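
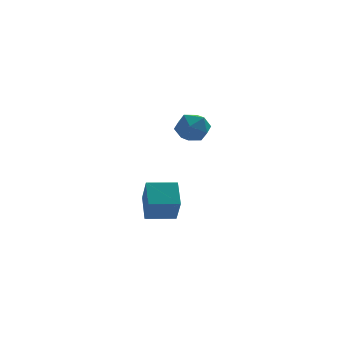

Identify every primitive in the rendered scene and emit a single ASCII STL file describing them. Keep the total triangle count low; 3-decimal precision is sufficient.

solid 
facet normal -0.995 -0.090 0.048
outer loop
vertex -1.17 2.79 -2.671
vertex -1.322 3.759 -4.01
vertex -1.1 1.523 -3.596
endloop
endfacet
facet normal 0.092 -0.584 0.807
outer loop
vertex 0.422 1.661 -3.67
vertex -1.17 2.79 -2.671
vertex -1.1 1.523 -3.596
endloop
endfacet
facet normal -0.995 -0.090 0.048
outer loop
vertex -1.1 1.523 -3.596
vertex -1.322 3.759 -4.01
vertex -1.252 2.493 -4.935
endloop
endfacet
facet normal 0.044 -0.807 -0.589
outer loop
vertex -1.252 2.493 -4.935
vertex 0.422 1.661 -3.67
vertex -1.1 1.523 -3.596
endloop
endfacet
facet normal -0.045 0.807 0.589
outer loop
vertex -1.17 2.79 -2.671
vertex 0.2 3.897 -4.084
vertex -1.322 3.759 -4.01
endloop
endfacet
facet normal 0.092 -0.584 0.806
outer loop
vertex 0.352 2.927 -2.745
vertex -1.17 2.79 -2.671
vertex 0.422 1.661 -3.67
endloop
endfacet
facet normal -0.044 0.807 0.589
outer loop
vertex 0.352 2.927 -2.745
vertex 0.2 3.897 -4.084
vertex -1.17 2.79 -2.671
endloop
endfacet
facet normal -0.092 0.584 -0.806
outer loop
vertex -1.322 3.759 -4.01
vertex 0.2 3.897 -4.084
vertex -1.252 2.493 -4.935
endloop
endfacet
facet normal 0.044 -0.807 -0.589
outer loop
vertex 0.27 2.63 -5.009
vertex 0.422 1.661 -3.67
vertex -1.252 2.493 -4.935
endloop
endfacet
facet normal -0.092 0.584 -0.807
outer loop
vertex -1.252 2.493 -4.935
vertex 0.2 3.897 -4.084
vertex 0.27 2.63 -5.009
endloop
endfacet
facet normal 0.995 0.090 -0.048
outer loop
vertex 0.27 2.63 -5.009
vertex 0.352 2.927 -2.745
vertex 0.422 1.661 -3.67
endloop
endfacet
facet normal 0.995 0.090 -0.048
outer loop
vertex 0.2 3.897 -4.084
vertex 0.352 2.927 -2.745
vertex 0.27 2.63 -5.009
endloop
endfacet
facet normal -0.925 0.293 -0.243
outer loop
vertex 0.324 -0.384 1.31
vertex -0.022 -0.888 2.019
vertex 0.225 0.004 2.156
endloop
endfacet
facet normal -0.446 0.793 -0.416
outer loop
vertex 0.324 -0.384 1.31
vertex 0.225 0.004 2.156
vertex 0.995 0.172 1.651
endloop
endfacet
facet normal 0.026 0.500 -0.866
outer loop
vertex 0.324 -0.384 1.31
vertex 0.995 0.172 1.651
vertex 1.224 -0.617 1.202
endloop
endfacet
facet normal -0.163 -0.180 -0.970
outer loop
vertex 0.324 -0.384 1.31
vertex 1.224 -0.617 1.202
vertex 0.596 -1.272 1.429
endloop
endfacet
facet normal -0.750 -0.308 -0.585
outer loop
vertex 0.324 -0.384 1.31
vertex 0.596 -1.272 1.429
vertex -0.022 -0.888 2.019
endloop
endfacet
facet normal -0.097 0.979 0.178
outer loop
vertex 0.995 0.172 1.651
vertex 0.225 0.004 2.156
vertex 1.064 0.012 2.571
endloop
endfacet
facet normal -0.872 0.171 0.459
outer loop
vertex 0.225 0.004 2.156
vertex -0.022 -0.888 2.019
vertex 0.436 -0.643 2.798
endloop
endfacet
facet normal -0.589 -0.802 -0.095
outer loop
vertex -0.022 -0.888 2.019
vertex 0.596 -1.272 1.429
vertex 0.665 -1.432 2.349
endloop
endfacet
facet normal 0.361 -0.595 -0.718
outer loop
vertex 0.596 -1.272 1.429
vertex 1.224 -0.617 1.202
vertex 1.435 -1.264 1.844
endloop
endfacet
facet normal 0.665 0.506 -0.550
outer loop
vertex 1.224 -0.617 1.202
vertex 0.995 0.172 1.651
vertex 1.682 -0.372 1.981
endloop
endfacet
facet normal 0.163 0.180 0.970
outer loop
vertex 1.336 -0.876 2.69
vertex 1.064 0.012 2.571
vertex 0.436 -0.643 2.798
endloop
endfacet
facet normal -0.026 -0.500 0.866
outer loop
vertex 1.336 -0.876 2.69
vertex 0.436 -0.643 2.798
vertex 0.665 -1.432 2.349
endloop
endfacet
facet normal 0.446 -0.793 0.416
outer loop
vertex 1.336 -0.876 2.69
vertex 0.665 -1.432 2.349
vertex 1.435 -1.264 1.844
endloop
endfacet
facet normal 0.925 -0.293 0.243
outer loop
vertex 1.336 -0.876 2.69
vertex 1.435 -1.264 1.844
vertex 1.682 -0.372 1.981
endloop
endfacet
facet normal 0.750 0.308 0.585
outer loop
vertex 1.336 -0.876 2.69
vertex 1.682 -0.372 1.981
vertex 1.064 0.012 2.571
endloop
endfacet
facet normal -0.361 0.595 0.718
outer loop
vertex 0.436 -0.643 2.798
vertex 1.064 0.012 2.571
vertex 0.225 0.004 2.156
endloop
endfacet
facet normal -0.665 -0.506 0.550
outer loop
vertex 0.665 -1.432 2.349
vertex 0.436 -0.643 2.798
vertex -0.022 -0.888 2.019
endloop
endfacet
facet normal 0.097 -0.979 -0.178
outer loop
vertex 1.435 -1.264 1.844
vertex 0.665 -1.432 2.349
vertex 0.596 -1.272 1.429
endloop
endfacet
facet normal 0.872 -0.171 -0.459
outer loop
vertex 1.682 -0.372 1.981
vertex 1.435 -1.264 1.844
vertex 1.224 -0.617 1.202
endloop
endfacet
facet normal 0.589 0.802 0.095
outer loop
vertex 1.064 0.012 2.571
vertex 1.682 -0.372 1.981
vertex 0.995 0.172 1.651
endloop
endfacet

endsolid


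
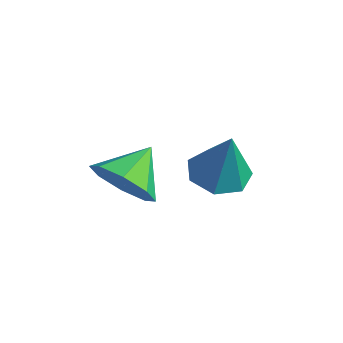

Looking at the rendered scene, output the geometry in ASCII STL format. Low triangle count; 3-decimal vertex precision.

solid 
facet normal 0.118 -0.870 -0.479
outer loop
vertex -2.434 -0.319 -0.477
vertex -2.708 -0.761 0.258
vertex -3.115 -0.417 -0.467
endloop
endfacet
facet normal -0.133 0.880 -0.456
outer loop
vertex -2.434 -0.319 -0.477
vertex -3.115 -0.417 -0.467
vertex -2.852 0.301 0.842
endloop
endfacet
facet normal 0.118 -0.870 -0.479
outer loop
vertex -3.115 -0.417 -0.467
vertex -2.708 -0.761 0.258
vertex -3.559 -0.716 -0.033
endloop
endfacet
facet normal -0.691 0.683 -0.236
outer loop
vertex -3.115 -0.417 -0.467
vertex -3.559 -0.716 -0.033
vertex -2.852 0.301 0.842
endloop
endfacet
facet normal 0.118 -0.870 -0.478
outer loop
vertex -3.559 -0.716 -0.033
vertex -2.708 -0.761 0.258
vertex -3.504 -1.041 0.572
endloop
endfacet
facet normal -0.884 0.373 0.281
outer loop
vertex -3.559 -0.716 -0.033
vertex -3.504 -1.041 0.572
vertex -2.852 0.301 0.842
endloop
endfacet
facet normal 0.117 -0.870 -0.478
outer loop
vertex -3.504 -1.041 0.572
vertex -2.708 -0.761 0.258
vertex -2.983 -1.202 0.993
endloop
endfacet
facet normal -0.598 0.132 0.791
outer loop
vertex -3.504 -1.041 0.572
vertex -2.983 -1.202 0.993
vertex -2.852 0.301 0.842
endloop
endfacet
facet normal 0.117 -0.870 -0.478
outer loop
vertex -2.983 -1.202 0.993
vertex -2.708 -0.761 0.258
vertex -2.301 -1.105 0.983
endloop
endfacet
facet normal 0.000 0.100 0.995
outer loop
vertex -2.983 -1.202 0.993
vertex -2.301 -1.105 0.983
vertex -2.852 0.301 0.842
endloop
endfacet
facet normal 0.118 -0.870 -0.479
outer loop
vertex -2.301 -1.105 0.983
vertex -2.708 -0.761 0.258
vertex -1.858 -0.806 0.549
endloop
endfacet
facet normal 0.559 0.297 0.775
outer loop
vertex -2.301 -1.105 0.983
vertex -1.858 -0.806 0.549
vertex -2.852 0.301 0.842
endloop
endfacet
facet normal 0.118 -0.870 -0.478
outer loop
vertex -1.858 -0.806 0.549
vertex -2.708 -0.761 0.258
vertex -1.913 -0.481 -0.056
endloop
endfacet
facet normal 0.752 0.607 0.258
outer loop
vertex -1.858 -0.806 0.549
vertex -1.913 -0.481 -0.056
vertex -2.852 0.301 0.842
endloop
endfacet
facet normal 0.117 -0.870 -0.479
outer loop
vertex -1.913 -0.481 -0.056
vertex -2.708 -0.761 0.258
vertex -2.434 -0.319 -0.477
endloop
endfacet
facet normal 0.466 0.848 -0.251
outer loop
vertex -1.913 -0.481 -0.056
vertex -2.434 -0.319 -0.477
vertex -2.852 0.301 0.842
endloop
endfacet
facet normal -0.259 0.010 -0.966
outer loop
vertex -1.41 1.848 -0.873
vertex -2.192 1.879 -0.663
vertex -1.68 2.492 -0.794
endloop
endfacet
facet normal 0.912 0.358 0.198
outer loop
vertex -1.41 1.848 -0.873
vertex -1.68 2.492 -0.794
vertex -1.788 1.861 0.843
endloop
endfacet
facet normal -0.260 0.010 -0.966
outer loop
vertex -1.68 2.492 -0.794
vertex -2.192 1.879 -0.663
vertex -2.335 2.675 -0.616
endloop
endfacet
facet normal 0.340 0.870 0.358
outer loop
vertex -1.68 2.492 -0.794
vertex -2.335 2.675 -0.616
vertex -1.788 1.861 0.843
endloop
endfacet
facet normal -0.259 0.011 -0.966
outer loop
vertex -2.335 2.675 -0.616
vertex -2.192 1.879 -0.663
vertex -2.882 2.257 -0.474
endloop
endfacet
facet normal -0.408 0.723 0.557
outer loop
vertex -2.335 2.675 -0.616
vertex -2.882 2.257 -0.474
vertex -1.788 1.861 0.843
endloop
endfacet
facet normal -0.258 0.012 -0.966
outer loop
vertex -2.882 2.257 -0.474
vertex -2.192 1.879 -0.663
vertex -2.91 1.555 -0.475
endloop
endfacet
facet normal -0.765 0.030 0.644
outer loop
vertex -2.882 2.257 -0.474
vertex -2.91 1.555 -0.475
vertex -1.788 1.861 0.843
endloop
endfacet
facet normal -0.258 0.011 -0.966
outer loop
vertex -2.91 1.555 -0.475
vertex -2.192 1.879 -0.663
vertex -2.397 1.096 -0.617
endloop
endfacet
facet normal -0.464 -0.690 0.555
outer loop
vertex -2.91 1.555 -0.475
vertex -2.397 1.096 -0.617
vertex -1.788 1.861 0.843
endloop
endfacet
facet normal -0.260 0.011 -0.966
outer loop
vertex -2.397 1.096 -0.617
vertex -2.192 1.879 -0.663
vertex -1.729 1.227 -0.795
endloop
endfacet
facet normal 0.270 -0.895 0.356
outer loop
vertex -2.397 1.096 -0.617
vertex -1.729 1.227 -0.795
vertex -1.788 1.861 0.843
endloop
endfacet
facet normal -0.259 0.012 -0.966
outer loop
vertex -1.729 1.227 -0.795
vertex -2.192 1.879 -0.663
vertex -1.41 1.848 -0.873
endloop
endfacet
facet normal 0.882 -0.428 0.197
outer loop
vertex -1.729 1.227 -0.795
vertex -1.41 1.848 -0.873
vertex -1.788 1.861 0.843
endloop
endfacet

endsolid


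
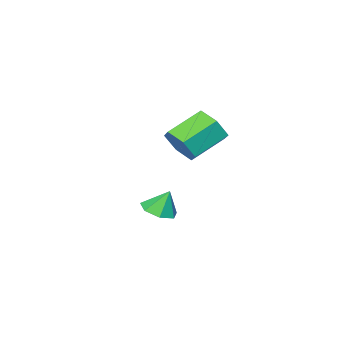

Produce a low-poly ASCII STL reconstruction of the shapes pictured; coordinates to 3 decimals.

solid 
facet normal 0.218 -0.327 -0.919
outer loop
vertex 1.741 -1.112 -2.45
vertex 1.107 -1.799 -2.356
vertex 0.985 -0.931 -2.694
endloop
endfacet
facet normal 0.139 0.951 0.276
outer loop
vertex 1.741 -1.112 -2.45
vertex 0.985 -0.931 -2.694
vertex 0.813 -1.361 -1.124
endloop
endfacet
facet normal 0.219 -0.327 -0.919
outer loop
vertex 0.985 -0.931 -2.694
vertex 1.107 -1.799 -2.356
vertex 0.32 -1.404 -2.684
endloop
endfacet
facet normal -0.571 0.806 0.158
outer loop
vertex 0.985 -0.931 -2.694
vertex 0.32 -1.404 -2.684
vertex 0.813 -1.361 -1.124
endloop
endfacet
facet normal 0.219 -0.328 -0.919
outer loop
vertex 0.32 -1.404 -2.684
vertex 1.107 -1.799 -2.356
vertex 0.247 -2.174 -2.427
endloop
endfacet
facet normal -0.938 0.186 0.291
outer loop
vertex 0.32 -1.404 -2.684
vertex 0.247 -2.174 -2.427
vertex 0.813 -1.361 -1.124
endloop
endfacet
facet normal 0.219 -0.327 -0.919
outer loop
vertex 0.247 -2.174 -2.427
vertex 1.107 -1.799 -2.356
vertex 0.822 -2.663 -2.116
endloop
endfacet
facet normal -0.688 -0.443 0.575
outer loop
vertex 0.247 -2.174 -2.427
vertex 0.822 -2.663 -2.116
vertex 0.813 -1.361 -1.124
endloop
endfacet
facet normal 0.219 -0.327 -0.919
outer loop
vertex 0.822 -2.663 -2.116
vertex 1.107 -1.799 -2.356
vertex 1.611 -2.501 -1.986
endloop
endfacet
facet normal -0.007 -0.606 0.795
outer loop
vertex 0.822 -2.663 -2.116
vertex 1.611 -2.501 -1.986
vertex 0.813 -1.361 -1.124
endloop
endfacet
facet normal 0.219 -0.327 -0.919
outer loop
vertex 1.611 -2.501 -1.986
vertex 1.107 -1.799 -2.356
vertex 2.02 -1.811 -2.134
endloop
endfacet
facet normal 0.590 -0.181 0.786
outer loop
vertex 1.611 -2.501 -1.986
vertex 2.02 -1.811 -2.134
vertex 0.813 -1.361 -1.124
endloop
endfacet
facet normal 0.219 -0.328 -0.919
outer loop
vertex 2.02 -1.811 -2.134
vertex 1.107 -1.799 -2.356
vertex 1.741 -1.112 -2.45
endloop
endfacet
facet normal 0.655 0.512 0.555
outer loop
vertex 2.02 -1.811 -2.134
vertex 1.741 -1.112 -2.45
vertex 0.813 -1.361 -1.124
endloop
endfacet
facet normal 0.838 -0.227 -0.496
outer loop
vertex 3.234 1.815 3.516
vertex 2.701 1.077 2.954
vertex 2.761 2.083 2.594
endloop
endfacet
facet normal 0.320 0.941 0.109
outer loop
vertex 3.234 1.815 3.516
vertex 2.761 2.083 2.594
vertex 1.592 2.261 4.488
endloop
endfacet
facet normal 0.320 0.941 0.109
outer loop
vertex 1.592 2.261 4.488
vertex 2.761 2.083 2.594
vertex 1.119 2.529 3.567
endloop
endfacet
facet normal -0.838 0.227 0.496
outer loop
vertex 1.592 2.261 4.488
vertex 1.119 2.529 3.567
vertex 1.059 1.523 3.926
endloop
endfacet
facet normal 0.838 -0.227 -0.496
outer loop
vertex 2.761 2.083 2.594
vertex 2.701 1.077 2.954
vertex 2.228 1.345 2.032
endloop
endfacet
facet normal -0.223 0.687 -0.691
outer loop
vertex 2.761 2.083 2.594
vertex 2.228 1.345 2.032
vertex 1.119 2.529 3.567
endloop
endfacet
facet normal -0.223 0.687 -0.691
outer loop
vertex 1.119 2.529 3.567
vertex 2.228 1.345 2.032
vertex 0.586 1.791 3.005
endloop
endfacet
facet normal -0.838 0.227 0.496
outer loop
vertex 1.119 2.529 3.567
vertex 0.586 1.791 3.005
vertex 1.059 1.523 3.926
endloop
endfacet
facet normal 0.838 -0.227 -0.496
outer loop
vertex 2.228 1.345 2.032
vertex 2.701 1.077 2.954
vertex 2.168 0.339 2.392
endloop
endfacet
facet normal -0.543 -0.254 -0.800
outer loop
vertex 2.228 1.345 2.032
vertex 2.168 0.339 2.392
vertex 0.586 1.791 3.005
endloop
endfacet
facet normal -0.543 -0.253 -0.801
outer loop
vertex 0.586 1.791 3.005
vertex 2.168 0.339 2.392
vertex 0.526 0.785 3.364
endloop
endfacet
facet normal -0.838 0.227 0.496
outer loop
vertex 0.586 1.791 3.005
vertex 0.526 0.785 3.364
vertex 1.059 1.523 3.926
endloop
endfacet
facet normal 0.838 -0.227 -0.496
outer loop
vertex 2.168 0.339 2.392
vertex 2.701 1.077 2.954
vertex 2.641 0.071 3.313
endloop
endfacet
facet normal -0.320 -0.941 -0.109
outer loop
vertex 2.168 0.339 2.392
vertex 2.641 0.071 3.313
vertex 0.526 0.785 3.364
endloop
endfacet
facet normal -0.320 -0.941 -0.109
outer loop
vertex 0.526 0.785 3.364
vertex 2.641 0.071 3.313
vertex 0.999 0.517 4.286
endloop
endfacet
facet normal -0.838 0.227 0.496
outer loop
vertex 0.526 0.785 3.364
vertex 0.999 0.517 4.286
vertex 1.059 1.523 3.926
endloop
endfacet
facet normal 0.838 -0.227 -0.496
outer loop
vertex 2.641 0.071 3.313
vertex 2.701 1.077 2.954
vertex 3.174 0.809 3.875
endloop
endfacet
facet normal 0.223 -0.687 0.691
outer loop
vertex 2.641 0.071 3.313
vertex 3.174 0.809 3.875
vertex 0.999 0.517 4.286
endloop
endfacet
facet normal 0.223 -0.687 0.691
outer loop
vertex 0.999 0.517 4.286
vertex 3.174 0.809 3.875
vertex 1.532 1.255 4.848
endloop
endfacet
facet normal -0.838 0.227 0.496
outer loop
vertex 0.999 0.517 4.286
vertex 1.532 1.255 4.848
vertex 1.059 1.523 3.926
endloop
endfacet
facet normal 0.838 -0.227 -0.496
outer loop
vertex 3.174 0.809 3.875
vertex 2.701 1.077 2.954
vertex 3.234 1.815 3.516
endloop
endfacet
facet normal 0.543 0.253 0.801
outer loop
vertex 3.174 0.809 3.875
vertex 3.234 1.815 3.516
vertex 1.532 1.255 4.848
endloop
endfacet
facet normal 0.543 0.254 0.800
outer loop
vertex 1.532 1.255 4.848
vertex 3.234 1.815 3.516
vertex 1.592 2.261 4.488
endloop
endfacet
facet normal -0.838 0.227 0.496
outer loop
vertex 1.532 1.255 4.848
vertex 1.592 2.261 4.488
vertex 1.059 1.523 3.926
endloop
endfacet

endsolid


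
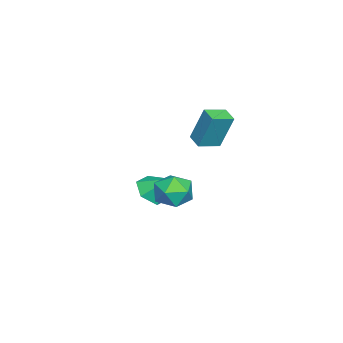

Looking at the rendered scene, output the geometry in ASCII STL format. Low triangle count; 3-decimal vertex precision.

solid 
facet normal -0.939 0.189 0.287
outer loop
vertex 1.485 2.801 0.706
vertex 1.677 2.303 1.66
vertex 1.861 3.376 1.557
endloop
endfacet
facet normal -0.702 0.694 -0.159
outer loop
vertex 1.485 2.801 0.706
vertex 1.861 3.376 1.557
vertex 2.263 3.554 0.556
endloop
endfacet
facet normal -0.515 0.378 -0.769
outer loop
vertex 1.485 2.801 0.706
vertex 2.263 3.554 0.556
vertex 2.327 2.592 0.04
endloop
endfacet
facet normal -0.635 -0.322 -0.702
outer loop
vertex 1.485 2.801 0.706
vertex 2.327 2.592 0.04
vertex 1.964 1.818 0.723
endloop
endfacet
facet normal -0.898 -0.438 -0.048
outer loop
vertex 1.485 2.801 0.706
vertex 1.964 1.818 0.723
vertex 1.677 2.303 1.66
endloop
endfacet
facet normal -0.117 0.985 0.128
outer loop
vertex 2.263 3.554 0.556
vertex 1.861 3.376 1.557
vertex 2.936 3.522 1.417
endloop
endfacet
facet normal -0.500 0.167 0.850
outer loop
vertex 1.861 3.376 1.557
vertex 1.677 2.303 1.66
vertex 2.573 2.748 2.1
endloop
endfacet
facet normal -0.432 -0.848 0.306
outer loop
vertex 1.677 2.303 1.66
vertex 1.964 1.818 0.723
vertex 2.637 1.786 1.584
endloop
endfacet
facet normal -0.008 -0.659 -0.752
outer loop
vertex 1.964 1.818 0.723
vertex 2.327 2.592 0.04
vertex 3.039 1.964 0.583
endloop
endfacet
facet normal 0.187 0.474 -0.860
outer loop
vertex 2.327 2.592 0.04
vertex 2.263 3.554 0.556
vertex 3.223 3.037 0.48
endloop
endfacet
facet normal 0.635 0.322 0.702
outer loop
vertex 3.415 2.539 1.434
vertex 2.936 3.522 1.417
vertex 2.573 2.748 2.1
endloop
endfacet
facet normal 0.515 -0.378 0.769
outer loop
vertex 3.415 2.539 1.434
vertex 2.573 2.748 2.1
vertex 2.637 1.786 1.584
endloop
endfacet
facet normal 0.702 -0.694 0.159
outer loop
vertex 3.415 2.539 1.434
vertex 2.637 1.786 1.584
vertex 3.039 1.964 0.583
endloop
endfacet
facet normal 0.939 -0.189 -0.287
outer loop
vertex 3.415 2.539 1.434
vertex 3.039 1.964 0.583
vertex 3.223 3.037 0.48
endloop
endfacet
facet normal 0.898 0.438 0.048
outer loop
vertex 3.415 2.539 1.434
vertex 3.223 3.037 0.48
vertex 2.936 3.522 1.417
endloop
endfacet
facet normal 0.008 0.659 0.752
outer loop
vertex 2.573 2.748 2.1
vertex 2.936 3.522 1.417
vertex 1.861 3.376 1.557
endloop
endfacet
facet normal -0.187 -0.474 0.860
outer loop
vertex 2.637 1.786 1.584
vertex 2.573 2.748 2.1
vertex 1.677 2.303 1.66
endloop
endfacet
facet normal 0.117 -0.985 -0.128
outer loop
vertex 3.039 1.964 0.583
vertex 2.637 1.786 1.584
vertex 1.964 1.818 0.723
endloop
endfacet
facet normal 0.500 -0.167 -0.850
outer loop
vertex 3.223 3.037 0.48
vertex 3.039 1.964 0.583
vertex 2.327 2.592 0.04
endloop
endfacet
facet normal 0.432 0.848 -0.306
outer loop
vertex 2.936 3.522 1.417
vertex 3.223 3.037 0.48
vertex 2.263 3.554 0.556
endloop
endfacet
facet normal -0.686 0.691 -0.230
outer loop
vertex -1.224 4.217 4.936
vertex -0.555 4.806 4.711
vertex -1.269 3.523 2.986
endloop
endfacet
facet normal -0.727 -0.641 0.245
outer loop
vertex -0.425 2.674 3.269
vertex -1.224 4.217 4.936
vertex -1.269 3.523 2.986
endloop
endfacet
facet normal -0.686 0.691 -0.230
outer loop
vertex -1.269 3.523 2.986
vertex -0.555 4.806 4.711
vertex -0.599 4.113 2.761
endloop
endfacet
facet normal -0.021 -0.335 -0.942
outer loop
vertex -0.599 4.113 2.761
vertex -0.425 2.674 3.269
vertex -1.269 3.523 2.986
endloop
endfacet
facet normal 0.022 0.335 0.942
outer loop
vertex -1.224 4.217 4.936
vertex 0.289 3.957 4.994
vertex -0.555 4.806 4.711
endloop
endfacet
facet normal -0.728 -0.641 0.244
outer loop
vertex -0.381 3.367 5.219
vertex -1.224 4.217 4.936
vertex -0.425 2.674 3.269
endloop
endfacet
facet normal 0.021 0.335 0.942
outer loop
vertex -0.381 3.367 5.219
vertex 0.289 3.957 4.994
vertex -1.224 4.217 4.936
endloop
endfacet
facet normal 0.727 0.641 -0.244
outer loop
vertex -0.555 4.806 4.711
vertex 0.289 3.957 4.994
vertex -0.599 4.113 2.761
endloop
endfacet
facet normal -0.022 -0.335 -0.942
outer loop
vertex 0.244 3.263 3.044
vertex -0.425 2.674 3.269
vertex -0.599 4.113 2.761
endloop
endfacet
facet normal 0.728 0.640 -0.245
outer loop
vertex -0.599 4.113 2.761
vertex 0.289 3.957 4.994
vertex 0.244 3.263 3.044
endloop
endfacet
facet normal 0.686 -0.691 0.230
outer loop
vertex 0.244 3.263 3.044
vertex -0.381 3.367 5.219
vertex -0.425 2.674 3.269
endloop
endfacet
facet normal 0.686 -0.691 0.230
outer loop
vertex 0.289 3.957 4.994
vertex -0.381 3.367 5.219
vertex 0.244 3.263 3.044
endloop
endfacet
facet normal -0.175 -0.665 -0.726
outer loop
vertex -1.997 -0.303 -2.167
vertex -2.987 0.011 -2.216
vertex -2.266 0.469 -2.81
endloop
endfacet
facet normal 0.910 0.401 0.101
outer loop
vertex -1.997 -0.303 -2.167
vertex -2.266 0.469 -2.81
vertex -2.713 1.049 -1.084
endloop
endfacet
facet normal -0.176 -0.665 -0.726
outer loop
vertex -2.266 0.469 -2.81
vertex -2.987 0.011 -2.216
vertex -3.256 0.784 -2.859
endloop
endfacet
facet normal 0.305 0.924 -0.231
outer loop
vertex -2.266 0.469 -2.81
vertex -3.256 0.784 -2.859
vertex -2.713 1.049 -1.084
endloop
endfacet
facet normal -0.176 -0.665 -0.726
outer loop
vertex -3.256 0.784 -2.859
vertex -2.987 0.011 -2.216
vertex -3.977 0.326 -2.265
endloop
endfacet
facet normal -0.518 0.855 0.031
outer loop
vertex -3.256 0.784 -2.859
vertex -3.977 0.326 -2.265
vertex -2.713 1.049 -1.084
endloop
endfacet
facet normal -0.176 -0.665 -0.726
outer loop
vertex -3.977 0.326 -2.265
vertex -2.987 0.011 -2.216
vertex -3.708 -0.446 -1.623
endloop
endfacet
facet normal -0.735 0.264 0.625
outer loop
vertex -3.977 0.326 -2.265
vertex -3.708 -0.446 -1.623
vertex -2.713 1.049 -1.084
endloop
endfacet
facet normal -0.176 -0.665 -0.726
outer loop
vertex -3.708 -0.446 -1.623
vertex -2.987 0.011 -2.216
vertex -2.718 -0.761 -1.574
endloop
endfacet
facet normal -0.130 -0.259 0.957
outer loop
vertex -3.708 -0.446 -1.623
vertex -2.718 -0.761 -1.574
vertex -2.713 1.049 -1.084
endloop
endfacet
facet normal -0.175 -0.665 -0.726
outer loop
vertex -2.718 -0.761 -1.574
vertex -2.987 0.011 -2.216
vertex -1.997 -0.303 -2.167
endloop
endfacet
facet normal 0.693 -0.190 0.696
outer loop
vertex -2.718 -0.761 -1.574
vertex -1.997 -0.303 -2.167
vertex -2.713 1.049 -1.084
endloop
endfacet

endsolid


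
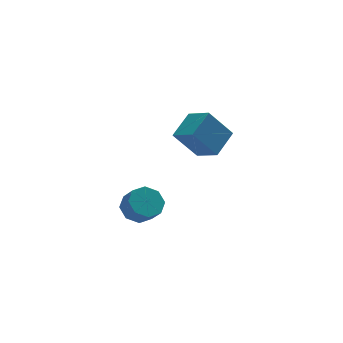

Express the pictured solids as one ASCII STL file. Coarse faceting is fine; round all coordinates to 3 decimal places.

solid 
facet normal -0.595 0.152 0.789
outer loop
vertex 0.167 -3.481 4.647
vertex 1.289 -2.64 5.331
vertex -0.325 -2.346 4.058
endloop
endfacet
facet normal -0.719 -0.539 -0.438
outer loop
vertex 0.751 -2.62 2.629
vertex 0.167 -3.481 4.647
vertex -0.325 -2.346 4.058
endloop
endfacet
facet normal -0.595 0.152 0.789
outer loop
vertex -0.325 -2.346 4.058
vertex 1.289 -2.64 5.331
vertex 0.797 -1.505 4.742
endloop
endfacet
facet normal -0.359 0.829 -0.429
outer loop
vertex 0.797 -1.505 4.742
vertex 0.751 -2.62 2.629
vertex -0.325 -2.346 4.058
endloop
endfacet
facet normal 0.359 -0.829 0.429
outer loop
vertex 0.167 -3.481 4.647
vertex 2.365 -2.914 3.902
vertex 1.289 -2.64 5.331
endloop
endfacet
facet normal -0.719 -0.539 -0.438
outer loop
vertex 1.243 -3.755 3.218
vertex 0.167 -3.481 4.647
vertex 0.751 -2.62 2.629
endloop
endfacet
facet normal 0.359 -0.829 0.429
outer loop
vertex 1.243 -3.755 3.218
vertex 2.365 -2.914 3.902
vertex 0.167 -3.481 4.647
endloop
endfacet
facet normal 0.719 0.539 0.438
outer loop
vertex 1.289 -2.64 5.331
vertex 2.365 -2.914 3.902
vertex 0.797 -1.505 4.742
endloop
endfacet
facet normal -0.359 0.829 -0.429
outer loop
vertex 1.873 -1.779 3.313
vertex 0.751 -2.62 2.629
vertex 0.797 -1.505 4.742
endloop
endfacet
facet normal 0.719 0.539 0.438
outer loop
vertex 0.797 -1.505 4.742
vertex 2.365 -2.914 3.902
vertex 1.873 -1.779 3.313
endloop
endfacet
facet normal 0.595 -0.152 -0.789
outer loop
vertex 1.873 -1.779 3.313
vertex 1.243 -3.755 3.218
vertex 0.751 -2.62 2.629
endloop
endfacet
facet normal 0.595 -0.152 -0.789
outer loop
vertex 2.365 -2.914 3.902
vertex 1.243 -3.755 3.218
vertex 1.873 -1.779 3.313
endloop
endfacet
facet normal -0.171 0.648 -0.742
outer loop
vertex -0.436 -0.508 -1.964
vertex -1.323 -0.467 -1.724
vertex -0.564 -0.001 -1.492
endloop
endfacet
facet normal 0.968 0.249 -0.005
outer loop
vertex -0.436 -0.508 -1.964
vertex -0.564 -0.001 -1.492
vertex -0.25 -1.214 -1.156
endloop
endfacet
facet normal 0.968 0.249 -0.005
outer loop
vertex -0.25 -1.214 -1.156
vertex -0.564 -0.001 -1.492
vertex -0.378 -0.708 -0.684
endloop
endfacet
facet normal 0.171 -0.649 0.742
outer loop
vertex -0.25 -1.214 -1.156
vertex -0.378 -0.708 -0.684
vertex -1.137 -1.173 -0.916
endloop
endfacet
facet normal -0.171 0.648 -0.742
outer loop
vertex -0.564 -0.001 -1.492
vertex -1.323 -0.467 -1.724
vertex -1.137 0.233 -1.156
endloop
endfacet
facet normal 0.556 0.685 0.471
outer loop
vertex -0.564 -0.001 -1.492
vertex -1.137 0.233 -1.156
vertex -0.378 -0.708 -0.684
endloop
endfacet
facet normal 0.556 0.685 0.471
outer loop
vertex -0.378 -0.708 -0.684
vertex -1.137 0.233 -1.156
vertex -0.951 -0.474 -0.348
endloop
endfacet
facet normal 0.170 -0.648 0.742
outer loop
vertex -0.378 -0.708 -0.684
vertex -0.951 -0.474 -0.348
vertex -1.137 -1.173 -0.916
endloop
endfacet
facet normal -0.170 0.648 -0.743
outer loop
vertex -1.137 0.233 -1.156
vertex -1.323 -0.467 -1.724
vertex -1.819 0.057 -1.153
endloop
endfacet
facet normal -0.183 0.719 0.671
outer loop
vertex -1.137 0.233 -1.156
vertex -1.819 0.057 -1.153
vertex -0.951 -0.474 -0.348
endloop
endfacet
facet normal -0.182 0.719 0.670
outer loop
vertex -0.951 -0.474 -0.348
vertex -1.819 0.057 -1.153
vertex -1.633 -0.65 -0.344
endloop
endfacet
facet normal 0.172 -0.648 0.742
outer loop
vertex -0.951 -0.474 -0.348
vertex -1.633 -0.65 -0.344
vertex -1.137 -1.173 -0.916
endloop
endfacet
facet normal -0.171 0.647 -0.743
outer loop
vertex -1.819 0.057 -1.153
vertex -1.323 -0.467 -1.724
vertex -2.21 -0.426 -1.484
endloop
endfacet
facet normal -0.814 0.332 0.477
outer loop
vertex -1.819 0.057 -1.153
vertex -2.21 -0.426 -1.484
vertex -1.633 -0.65 -0.344
endloop
endfacet
facet normal -0.814 0.332 0.477
outer loop
vertex -1.633 -0.65 -0.344
vertex -2.21 -0.426 -1.484
vertex -2.024 -1.132 -0.676
endloop
endfacet
facet normal 0.171 -0.649 0.741
outer loop
vertex -1.633 -0.65 -0.344
vertex -2.024 -1.132 -0.676
vertex -1.137 -1.173 -0.916
endloop
endfacet
facet normal -0.171 0.649 -0.742
outer loop
vertex -2.21 -0.426 -1.484
vertex -1.323 -0.467 -1.724
vertex -2.082 -0.932 -1.956
endloop
endfacet
facet normal -0.968 -0.250 0.005
outer loop
vertex -2.21 -0.426 -1.484
vertex -2.082 -0.932 -1.956
vertex -2.024 -1.132 -0.676
endloop
endfacet
facet normal -0.968 -0.249 0.005
outer loop
vertex -2.024 -1.132 -0.676
vertex -2.082 -0.932 -1.956
vertex -1.896 -1.639 -1.148
endloop
endfacet
facet normal 0.171 -0.648 0.742
outer loop
vertex -2.024 -1.132 -0.676
vertex -1.896 -1.639 -1.148
vertex -1.137 -1.173 -0.916
endloop
endfacet
facet normal -0.170 0.648 -0.742
outer loop
vertex -2.082 -0.932 -1.956
vertex -1.323 -0.467 -1.724
vertex -1.509 -1.166 -2.292
endloop
endfacet
facet normal -0.556 -0.685 -0.471
outer loop
vertex -2.082 -0.932 -1.956
vertex -1.509 -1.166 -2.292
vertex -1.896 -1.639 -1.148
endloop
endfacet
facet normal -0.556 -0.685 -0.471
outer loop
vertex -1.896 -1.639 -1.148
vertex -1.509 -1.166 -2.292
vertex -1.323 -1.873 -1.484
endloop
endfacet
facet normal 0.171 -0.648 0.742
outer loop
vertex -1.896 -1.639 -1.148
vertex -1.323 -1.873 -1.484
vertex -1.137 -1.173 -0.916
endloop
endfacet
facet normal -0.172 0.648 -0.742
outer loop
vertex -1.509 -1.166 -2.292
vertex -1.323 -0.467 -1.724
vertex -0.827 -0.99 -2.296
endloop
endfacet
facet normal 0.182 -0.719 -0.671
outer loop
vertex -1.509 -1.166 -2.292
vertex -0.827 -0.99 -2.296
vertex -1.323 -1.873 -1.484
endloop
endfacet
facet normal 0.183 -0.719 -0.670
outer loop
vertex -1.323 -1.873 -1.484
vertex -0.827 -0.99 -2.296
vertex -0.641 -1.697 -1.487
endloop
endfacet
facet normal 0.170 -0.648 0.743
outer loop
vertex -1.323 -1.873 -1.484
vertex -0.641 -1.697 -1.487
vertex -1.137 -1.173 -0.916
endloop
endfacet
facet normal -0.171 0.649 -0.741
outer loop
vertex -0.827 -0.99 -2.296
vertex -1.323 -0.467 -1.724
vertex -0.436 -0.508 -1.964
endloop
endfacet
facet normal 0.814 -0.332 -0.477
outer loop
vertex -0.827 -0.99 -2.296
vertex -0.436 -0.508 -1.964
vertex -0.641 -1.697 -1.487
endloop
endfacet
facet normal 0.814 -0.332 -0.477
outer loop
vertex -0.641 -1.697 -1.487
vertex -0.436 -0.508 -1.964
vertex -0.25 -1.214 -1.156
endloop
endfacet
facet normal 0.171 -0.647 0.743
outer loop
vertex -0.641 -1.697 -1.487
vertex -0.25 -1.214 -1.156
vertex -1.137 -1.173 -0.916
endloop
endfacet

endsolid


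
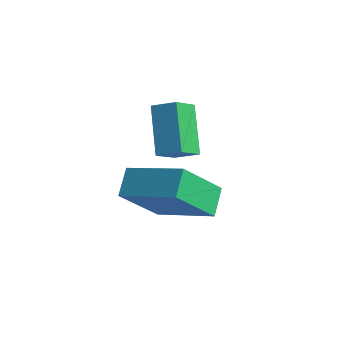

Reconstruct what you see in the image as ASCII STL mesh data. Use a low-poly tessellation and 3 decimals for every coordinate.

solid 
facet normal -0.898 -0.102 -0.429
outer loop
vertex -3.289 -3.254 0.676
vertex -3.617 -2.393 1.159
vertex -2.662 -2.127 -0.905
endloop
endfacet
facet normal 0.316 -0.827 -0.465
outer loop
vertex -0.723 -1.907 0.021
vertex -3.289 -3.254 0.676
vertex -2.662 -2.127 -0.905
endloop
endfacet
facet normal -0.898 -0.102 -0.429
outer loop
vertex -2.662 -2.127 -0.905
vertex -3.617 -2.393 1.159
vertex -2.99 -1.266 -0.422
endloop
endfacet
facet normal 0.308 0.552 -0.775
outer loop
vertex -2.99 -1.266 -0.422
vertex -0.723 -1.907 0.021
vertex -2.662 -2.127 -0.905
endloop
endfacet
facet normal -0.308 -0.552 0.775
outer loop
vertex -3.289 -3.254 0.676
vertex -1.678 -2.173 2.085
vertex -3.617 -2.393 1.159
endloop
endfacet
facet normal 0.316 -0.827 -0.465
outer loop
vertex -1.35 -3.034 1.602
vertex -3.289 -3.254 0.676
vertex -0.723 -1.907 0.021
endloop
endfacet
facet normal -0.308 -0.552 0.775
outer loop
vertex -1.35 -3.034 1.602
vertex -1.678 -2.173 2.085
vertex -3.289 -3.254 0.676
endloop
endfacet
facet normal -0.316 0.827 0.465
outer loop
vertex -3.617 -2.393 1.159
vertex -1.678 -2.173 2.085
vertex -2.99 -1.266 -0.422
endloop
endfacet
facet normal 0.308 0.552 -0.775
outer loop
vertex -1.051 -1.046 0.504
vertex -0.723 -1.907 0.021
vertex -2.99 -1.266 -0.422
endloop
endfacet
facet normal -0.316 0.827 0.465
outer loop
vertex -2.99 -1.266 -0.422
vertex -1.678 -2.173 2.085
vertex -1.051 -1.046 0.504
endloop
endfacet
facet normal 0.898 0.102 0.429
outer loop
vertex -1.051 -1.046 0.504
vertex -1.35 -3.034 1.602
vertex -0.723 -1.907 0.021
endloop
endfacet
facet normal 0.898 0.102 0.429
outer loop
vertex -1.678 -2.173 2.085
vertex -1.35 -3.034 1.602
vertex -1.051 -1.046 0.504
endloop
endfacet
facet normal -0.847 -0.300 -0.439
outer loop
vertex -2.382 -2.584 2.67
vertex -3.307 -1.528 3.733
vertex -2.29 -1.752 1.925
endloop
endfacet
facet normal 0.525 -0.599 -0.605
outer loop
vertex -1.553 -1.492 2.307
vertex -2.382 -2.584 2.67
vertex -2.29 -1.752 1.925
endloop
endfacet
facet normal -0.847 -0.299 -0.439
outer loop
vertex -2.29 -1.752 1.925
vertex -3.307 -1.528 3.733
vertex -3.214 -0.697 2.988
endloop
endfacet
facet normal 0.083 0.742 -0.665
outer loop
vertex -3.214 -0.697 2.988
vertex -1.553 -1.492 2.307
vertex -2.29 -1.752 1.925
endloop
endfacet
facet normal -0.083 -0.742 0.665
outer loop
vertex -2.382 -2.584 2.67
vertex -2.57 -1.268 4.115
vertex -3.307 -1.528 3.733
endloop
endfacet
facet normal 0.526 -0.600 -0.603
outer loop
vertex -1.646 -2.323 3.052
vertex -2.382 -2.584 2.67
vertex -1.553 -1.492 2.307
endloop
endfacet
facet normal -0.082 -0.742 0.665
outer loop
vertex -1.646 -2.323 3.052
vertex -2.57 -1.268 4.115
vertex -2.382 -2.584 2.67
endloop
endfacet
facet normal -0.525 0.600 0.604
outer loop
vertex -3.307 -1.528 3.733
vertex -2.57 -1.268 4.115
vertex -3.214 -0.697 2.988
endloop
endfacet
facet normal 0.082 0.742 -0.665
outer loop
vertex -2.478 -0.436 3.37
vertex -1.553 -1.492 2.307
vertex -3.214 -0.697 2.988
endloop
endfacet
facet normal -0.526 0.599 0.604
outer loop
vertex -3.214 -0.697 2.988
vertex -2.57 -1.268 4.115
vertex -2.478 -0.436 3.37
endloop
endfacet
facet normal 0.847 0.299 0.440
outer loop
vertex -2.478 -0.436 3.37
vertex -1.646 -2.323 3.052
vertex -1.553 -1.492 2.307
endloop
endfacet
facet normal 0.847 0.299 0.439
outer loop
vertex -2.57 -1.268 4.115
vertex -1.646 -2.323 3.052
vertex -2.478 -0.436 3.37
endloop
endfacet

endsolid


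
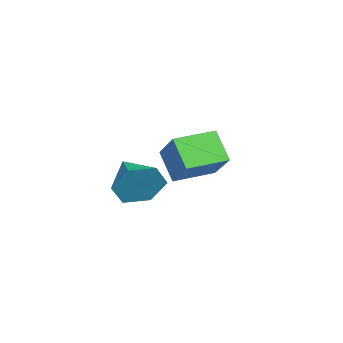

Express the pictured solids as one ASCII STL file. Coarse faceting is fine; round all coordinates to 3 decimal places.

solid 
facet normal 0.842 0.457 -0.285
outer loop
vertex 2.426 -1.137 0.675
vertex 1.966 -0.823 -0.18
vertex 1.935 -0.243 0.659
endloop
endfacet
facet normal -0.149 -0.064 0.987
outer loop
vertex 2.426 -1.137 0.675
vertex 1.935 -0.243 0.659
vertex 0.434 -1.657 0.34
endloop
endfacet
facet normal 0.841 0.458 -0.286
outer loop
vertex 1.935 -0.243 0.659
vertex 1.966 -0.823 -0.18
vertex 1.474 0.07 -0.196
endloop
endfacet
facet normal -0.634 0.550 0.543
outer loop
vertex 1.935 -0.243 0.659
vertex 1.474 0.07 -0.196
vertex 0.434 -1.657 0.34
endloop
endfacet
facet normal 0.842 0.459 -0.285
outer loop
vertex 1.474 0.07 -0.196
vertex 1.966 -0.823 -0.18
vertex 1.506 -0.509 -1.034
endloop
endfacet
facet normal -0.852 0.414 -0.319
outer loop
vertex 1.474 0.07 -0.196
vertex 1.506 -0.509 -1.034
vertex 0.434 -1.657 0.34
endloop
endfacet
facet normal 0.842 0.457 -0.285
outer loop
vertex 1.506 -0.509 -1.034
vertex 1.966 -0.823 -0.18
vertex 1.997 -1.403 -1.018
endloop
endfacet
facet normal -0.586 -0.335 -0.737
outer loop
vertex 1.506 -0.509 -1.034
vertex 1.997 -1.403 -1.018
vertex 0.434 -1.657 0.34
endloop
endfacet
facet normal 0.841 0.458 -0.286
outer loop
vertex 1.997 -1.403 -1.018
vertex 1.966 -0.823 -0.18
vertex 2.458 -1.716 -0.164
endloop
endfacet
facet normal -0.101 -0.950 -0.294
outer loop
vertex 1.997 -1.403 -1.018
vertex 2.458 -1.716 -0.164
vertex 0.434 -1.657 0.34
endloop
endfacet
facet normal 0.842 0.459 -0.284
outer loop
vertex 2.458 -1.716 -0.164
vertex 1.966 -0.823 -0.18
vertex 2.426 -1.137 0.675
endloop
endfacet
facet normal 0.117 -0.815 0.567
outer loop
vertex 2.458 -1.716 -0.164
vertex 2.426 -1.137 0.675
vertex 0.434 -1.657 0.34
endloop
endfacet
facet normal -0.698 -0.361 -0.619
outer loop
vertex -2.577 -0.813 -0.278
vertex -3.469 0.625 -0.11
vertex -1.851 -0.227 -1.439
endloop
endfacet
facet normal 0.524 -0.846 -0.099
outer loop
vertex -0.531 0.455 -0.27
vertex -2.577 -0.813 -0.278
vertex -1.851 -0.227 -1.439
endloop
endfacet
facet normal -0.698 -0.360 -0.619
outer loop
vertex -1.851 -0.227 -1.439
vertex -3.469 0.625 -0.11
vertex -2.742 1.211 -1.271
endloop
endfacet
facet normal 0.487 0.393 -0.780
outer loop
vertex -2.742 1.211 -1.271
vertex -0.531 0.455 -0.27
vertex -1.851 -0.227 -1.439
endloop
endfacet
facet normal -0.487 -0.393 0.780
outer loop
vertex -2.577 -0.813 -0.278
vertex -2.149 1.307 1.059
vertex -3.469 0.625 -0.11
endloop
endfacet
facet normal 0.525 -0.846 -0.098
outer loop
vertex -1.258 -0.131 0.891
vertex -2.577 -0.813 -0.278
vertex -0.531 0.455 -0.27
endloop
endfacet
facet normal -0.488 -0.393 0.780
outer loop
vertex -1.258 -0.131 0.891
vertex -2.149 1.307 1.059
vertex -2.577 -0.813 -0.278
endloop
endfacet
facet normal -0.524 0.846 0.099
outer loop
vertex -3.469 0.625 -0.11
vertex -2.149 1.307 1.059
vertex -2.742 1.211 -1.271
endloop
endfacet
facet normal 0.487 0.393 -0.780
outer loop
vertex -1.423 1.893 -0.102
vertex -0.531 0.455 -0.27
vertex -2.742 1.211 -1.271
endloop
endfacet
facet normal -0.525 0.846 0.099
outer loop
vertex -2.742 1.211 -1.271
vertex -2.149 1.307 1.059
vertex -1.423 1.893 -0.102
endloop
endfacet
facet normal 0.698 0.361 0.619
outer loop
vertex -1.423 1.893 -0.102
vertex -1.258 -0.131 0.891
vertex -0.531 0.455 -0.27
endloop
endfacet
facet normal 0.698 0.360 0.619
outer loop
vertex -2.149 1.307 1.059
vertex -1.258 -0.131 0.891
vertex -1.423 1.893 -0.102
endloop
endfacet

endsolid


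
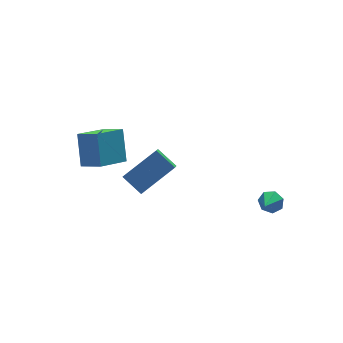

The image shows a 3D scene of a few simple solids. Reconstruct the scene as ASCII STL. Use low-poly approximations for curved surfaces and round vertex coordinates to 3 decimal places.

solid 
facet normal 0.592 0.619 -0.517
outer loop
vertex 4.081 -2.589 1.224
vertex 3.806 -2.75 0.716
vertex 3.667 -2.303 1.092
endloop
endfacet
facet normal -0.147 0.231 0.962
outer loop
vertex 4.081 -2.589 1.224
vertex 3.667 -2.303 1.092
vertex 3.154 -3.43 1.284
endloop
endfacet
facet normal 0.593 0.618 -0.516
outer loop
vertex 3.667 -2.303 1.092
vertex 3.806 -2.75 0.716
vertex 3.357 -2.353 0.676
endloop
endfacet
facet normal -0.749 0.427 0.507
outer loop
vertex 3.667 -2.303 1.092
vertex 3.357 -2.353 0.676
vertex 3.154 -3.43 1.284
endloop
endfacet
facet normal 0.592 0.618 -0.517
outer loop
vertex 3.357 -2.353 0.676
vertex 3.806 -2.75 0.716
vertex 3.385 -2.702 0.291
endloop
endfacet
facet normal -0.983 0.096 -0.158
outer loop
vertex 3.357 -2.353 0.676
vertex 3.385 -2.702 0.291
vertex 3.154 -3.43 1.284
endloop
endfacet
facet normal 0.592 0.618 -0.517
outer loop
vertex 3.385 -2.702 0.291
vertex 3.806 -2.75 0.716
vertex 3.729 -3.087 0.225
endloop
endfacet
facet normal -0.675 -0.512 -0.532
outer loop
vertex 3.385 -2.702 0.291
vertex 3.729 -3.087 0.225
vertex 3.154 -3.43 1.284
endloop
endfacet
facet normal 0.592 0.618 -0.517
outer loop
vertex 3.729 -3.087 0.225
vertex 3.806 -2.75 0.716
vertex 4.131 -3.218 0.529
endloop
endfacet
facet normal -0.054 -0.941 -0.334
outer loop
vertex 3.729 -3.087 0.225
vertex 4.131 -3.218 0.529
vertex 3.154 -3.43 1.284
endloop
endfacet
facet normal 0.592 0.618 -0.517
outer loop
vertex 4.131 -3.218 0.529
vertex 3.806 -2.75 0.716
vertex 4.288 -2.996 0.974
endloop
endfacet
facet normal 0.410 -0.866 0.287
outer loop
vertex 4.131 -3.218 0.529
vertex 4.288 -2.996 0.974
vertex 3.154 -3.43 1.284
endloop
endfacet
facet normal 0.592 0.618 -0.517
outer loop
vertex 4.288 -2.996 0.974
vertex 3.806 -2.75 0.716
vertex 4.081 -2.589 1.224
endloop
endfacet
facet normal 0.368 -0.344 0.864
outer loop
vertex 4.288 -2.996 0.974
vertex 4.081 -2.589 1.224
vertex 3.154 -3.43 1.284
endloop
endfacet
facet normal -0.850 -0.338 0.405
outer loop
vertex -2.292 2.434 3.477
vertex -2.898 3.324 2.947
vertex -2.553 1.432 2.092
endloop
endfacet
facet normal 0.504 -0.742 0.442
outer loop
vertex -1.082 2.016 1.393
vertex -2.292 2.434 3.477
vertex -2.553 1.432 2.092
endloop
endfacet
facet normal -0.850 -0.338 0.404
outer loop
vertex -2.553 1.432 2.092
vertex -2.898 3.324 2.947
vertex -3.158 2.322 1.562
endloop
endfacet
facet normal -0.151 -0.579 -0.801
outer loop
vertex -3.158 2.322 1.562
vertex -1.082 2.016 1.393
vertex -2.553 1.432 2.092
endloop
endfacet
facet normal 0.151 0.579 0.801
outer loop
vertex -2.292 2.434 3.477
vertex -1.427 3.908 2.248
vertex -2.898 3.324 2.947
endloop
endfacet
facet normal 0.505 -0.742 0.442
outer loop
vertex -0.822 3.018 2.778
vertex -2.292 2.434 3.477
vertex -1.082 2.016 1.393
endloop
endfacet
facet normal 0.151 0.579 0.801
outer loop
vertex -0.822 3.018 2.778
vertex -1.427 3.908 2.248
vertex -2.292 2.434 3.477
endloop
endfacet
facet normal -0.504 0.742 -0.442
outer loop
vertex -2.898 3.324 2.947
vertex -1.427 3.908 2.248
vertex -3.158 2.322 1.562
endloop
endfacet
facet normal -0.151 -0.580 -0.801
outer loop
vertex -1.688 2.906 0.863
vertex -1.082 2.016 1.393
vertex -3.158 2.322 1.562
endloop
endfacet
facet normal -0.505 0.742 -0.442
outer loop
vertex -3.158 2.322 1.562
vertex -1.427 3.908 2.248
vertex -1.688 2.906 0.863
endloop
endfacet
facet normal 0.850 0.338 -0.404
outer loop
vertex -1.688 2.906 0.863
vertex -0.822 3.018 2.778
vertex -1.082 2.016 1.393
endloop
endfacet
facet normal 0.850 0.337 -0.404
outer loop
vertex -1.427 3.908 2.248
vertex -0.822 3.018 2.778
vertex -1.688 2.906 0.863
endloop
endfacet
facet normal -0.837 -0.081 -0.541
outer loop
vertex -1.609 -0.914 1.832
vertex -2.11 -0.033 2.475
vertex -1.125 0.01 0.944
endloop
endfacet
facet normal 0.417 -0.734 -0.536
outer loop
vertex 0.55 0.173 2.025
vertex -1.609 -0.914 1.832
vertex -1.125 0.01 0.944
endloop
endfacet
facet normal -0.837 -0.081 -0.541
outer loop
vertex -1.125 0.01 0.944
vertex -2.11 -0.033 2.475
vertex -1.626 0.891 1.587
endloop
endfacet
facet normal 0.353 0.674 -0.649
outer loop
vertex -1.626 0.891 1.587
vertex 0.55 0.173 2.025
vertex -1.125 0.01 0.944
endloop
endfacet
facet normal -0.353 -0.674 0.649
outer loop
vertex -1.609 -0.914 1.832
vertex -0.435 0.13 3.556
vertex -2.11 -0.033 2.475
endloop
endfacet
facet normal 0.417 -0.734 -0.536
outer loop
vertex 0.066 -0.751 2.913
vertex -1.609 -0.914 1.832
vertex 0.55 0.173 2.025
endloop
endfacet
facet normal -0.353 -0.674 0.649
outer loop
vertex 0.066 -0.751 2.913
vertex -0.435 0.13 3.556
vertex -1.609 -0.914 1.832
endloop
endfacet
facet normal -0.417 0.734 0.536
outer loop
vertex -2.11 -0.033 2.475
vertex -0.435 0.13 3.556
vertex -1.626 0.891 1.587
endloop
endfacet
facet normal 0.353 0.674 -0.649
outer loop
vertex 0.049 1.054 2.668
vertex 0.55 0.173 2.025
vertex -1.626 0.891 1.587
endloop
endfacet
facet normal -0.417 0.734 0.536
outer loop
vertex -1.626 0.891 1.587
vertex -0.435 0.13 3.556
vertex 0.049 1.054 2.668
endloop
endfacet
facet normal 0.837 0.081 0.541
outer loop
vertex 0.049 1.054 2.668
vertex 0.066 -0.751 2.913
vertex 0.55 0.173 2.025
endloop
endfacet
facet normal 0.837 0.081 0.541
outer loop
vertex -0.435 0.13 3.556
vertex 0.066 -0.751 2.913
vertex 0.049 1.054 2.668
endloop
endfacet

endsolid


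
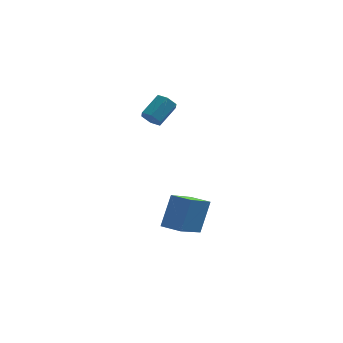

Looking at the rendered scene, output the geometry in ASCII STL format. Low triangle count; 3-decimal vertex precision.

solid 
facet normal -0.580 -0.629 -0.517
outer loop
vertex 2.554 0.653 0.274
vertex 2.164 0.683 0.675
vertex 2.154 1.044 0.247
endloop
endfacet
facet normal 0.391 0.341 -0.855
outer loop
vertex 2.554 0.653 0.274
vertex 2.154 1.044 0.247
vertex 3.285 1.447 0.924
endloop
endfacet
facet normal 0.391 0.341 -0.855
outer loop
vertex 3.285 1.447 0.924
vertex 2.154 1.044 0.247
vertex 2.885 1.838 0.897
endloop
endfacet
facet normal 0.581 0.630 0.516
outer loop
vertex 3.285 1.447 0.924
vertex 2.885 1.838 0.897
vertex 2.896 1.477 1.325
endloop
endfacet
facet normal -0.580 -0.629 -0.517
outer loop
vertex 2.154 1.044 0.247
vertex 2.164 0.683 0.675
vertex 1.764 1.074 0.648
endloop
endfacet
facet normal -0.424 0.775 -0.470
outer loop
vertex 2.154 1.044 0.247
vertex 1.764 1.074 0.648
vertex 2.885 1.838 0.897
endloop
endfacet
facet normal -0.424 0.775 -0.470
outer loop
vertex 2.885 1.838 0.897
vertex 1.764 1.074 0.648
vertex 2.495 1.868 1.298
endloop
endfacet
facet normal 0.580 0.630 0.517
outer loop
vertex 2.885 1.838 0.897
vertex 2.495 1.868 1.298
vertex 2.896 1.477 1.325
endloop
endfacet
facet normal -0.581 -0.630 -0.516
outer loop
vertex 1.764 1.074 0.648
vertex 2.164 0.683 0.675
vertex 1.775 0.713 1.076
endloop
endfacet
facet normal -0.814 0.433 0.386
outer loop
vertex 1.764 1.074 0.648
vertex 1.775 0.713 1.076
vertex 2.495 1.868 1.298
endloop
endfacet
facet normal -0.814 0.433 0.386
outer loop
vertex 2.495 1.868 1.298
vertex 1.775 0.713 1.076
vertex 2.506 1.507 1.726
endloop
endfacet
facet normal 0.580 0.630 0.517
outer loop
vertex 2.495 1.868 1.298
vertex 2.506 1.507 1.726
vertex 2.896 1.477 1.325
endloop
endfacet
facet normal -0.581 -0.630 -0.516
outer loop
vertex 1.775 0.713 1.076
vertex 2.164 0.683 0.675
vertex 2.175 0.322 1.103
endloop
endfacet
facet normal -0.391 -0.341 0.855
outer loop
vertex 1.775 0.713 1.076
vertex 2.175 0.322 1.103
vertex 2.506 1.507 1.726
endloop
endfacet
facet normal -0.391 -0.341 0.855
outer loop
vertex 2.506 1.507 1.726
vertex 2.175 0.322 1.103
vertex 2.906 1.116 1.753
endloop
endfacet
facet normal 0.580 0.629 0.517
outer loop
vertex 2.506 1.507 1.726
vertex 2.906 1.116 1.753
vertex 2.896 1.477 1.325
endloop
endfacet
facet normal -0.580 -0.630 -0.517
outer loop
vertex 2.175 0.322 1.103
vertex 2.164 0.683 0.675
vertex 2.565 0.292 0.702
endloop
endfacet
facet normal 0.424 -0.775 0.470
outer loop
vertex 2.175 0.322 1.103
vertex 2.565 0.292 0.702
vertex 2.906 1.116 1.753
endloop
endfacet
facet normal 0.424 -0.775 0.470
outer loop
vertex 2.906 1.116 1.753
vertex 2.565 0.292 0.702
vertex 3.296 1.086 1.352
endloop
endfacet
facet normal 0.580 0.629 0.517
outer loop
vertex 2.906 1.116 1.753
vertex 3.296 1.086 1.352
vertex 2.896 1.477 1.325
endloop
endfacet
facet normal -0.580 -0.630 -0.517
outer loop
vertex 2.565 0.292 0.702
vertex 2.164 0.683 0.675
vertex 2.554 0.653 0.274
endloop
endfacet
facet normal 0.814 -0.433 -0.386
outer loop
vertex 2.565 0.292 0.702
vertex 2.554 0.653 0.274
vertex 3.296 1.086 1.352
endloop
endfacet
facet normal 0.814 -0.433 -0.386
outer loop
vertex 3.296 1.086 1.352
vertex 2.554 0.653 0.274
vertex 3.285 1.447 0.924
endloop
endfacet
facet normal 0.581 0.630 0.516
outer loop
vertex 3.296 1.086 1.352
vertex 3.285 1.447 0.924
vertex 2.896 1.477 1.325
endloop
endfacet
facet normal -0.284 -0.449 -0.847
outer loop
vertex 3.134 -5.289 -2.599
vertex 2.336 -4.756 -2.614
vertex 4.036 -3.966 -3.603
endloop
endfacet
facet normal 0.832 -0.555 0.016
outer loop
vertex 4.504 -3.224 -2.206
vertex 3.134 -5.289 -2.599
vertex 4.036 -3.966 -3.603
endloop
endfacet
facet normal -0.283 -0.450 -0.847
outer loop
vertex 4.036 -3.966 -3.603
vertex 2.336 -4.756 -2.614
vertex 3.237 -3.433 -3.619
endloop
endfacet
facet normal 0.477 0.700 -0.532
outer loop
vertex 3.237 -3.433 -3.619
vertex 4.504 -3.224 -2.206
vertex 4.036 -3.966 -3.603
endloop
endfacet
facet normal -0.477 -0.700 0.532
outer loop
vertex 3.134 -5.289 -2.599
vertex 2.804 -4.014 -1.217
vertex 2.336 -4.756 -2.614
endloop
endfacet
facet normal 0.832 -0.555 0.015
outer loop
vertex 3.603 -4.547 -1.201
vertex 3.134 -5.289 -2.599
vertex 4.504 -3.224 -2.206
endloop
endfacet
facet normal -0.477 -0.700 0.532
outer loop
vertex 3.603 -4.547 -1.201
vertex 2.804 -4.014 -1.217
vertex 3.134 -5.289 -2.599
endloop
endfacet
facet normal -0.832 0.555 -0.016
outer loop
vertex 2.336 -4.756 -2.614
vertex 2.804 -4.014 -1.217
vertex 3.237 -3.433 -3.619
endloop
endfacet
facet normal 0.477 0.700 -0.532
outer loop
vertex 3.706 -2.691 -2.221
vertex 4.504 -3.224 -2.206
vertex 3.237 -3.433 -3.619
endloop
endfacet
facet normal -0.832 0.555 -0.016
outer loop
vertex 3.237 -3.433 -3.619
vertex 2.804 -4.014 -1.217
vertex 3.706 -2.691 -2.221
endloop
endfacet
facet normal 0.284 0.450 0.847
outer loop
vertex 3.706 -2.691 -2.221
vertex 3.603 -4.547 -1.201
vertex 4.504 -3.224 -2.206
endloop
endfacet
facet normal 0.283 0.450 0.847
outer loop
vertex 2.804 -4.014 -1.217
vertex 3.603 -4.547 -1.201
vertex 3.706 -2.691 -2.221
endloop
endfacet

endsolid


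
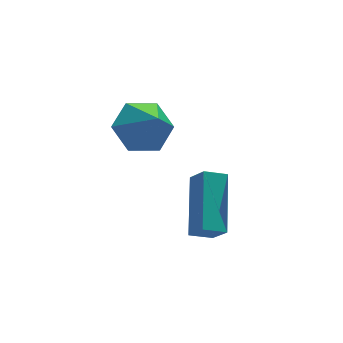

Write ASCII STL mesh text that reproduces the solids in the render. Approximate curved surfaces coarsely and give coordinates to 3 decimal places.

solid 
facet normal -0.050 0.630 -0.775
outer loop
vertex 0.442 3.347 3.028
vertex -0.304 2.751 2.591
vertex -0.569 3.531 3.243
endloop
endfacet
facet normal 0.259 0.386 0.886
outer loop
vertex 0.442 3.347 3.028
vertex -0.569 3.531 3.243
vertex -0.216 1.629 3.969
endloop
endfacet
facet normal -0.049 0.631 -0.774
outer loop
vertex -0.569 3.531 3.243
vertex -0.304 2.751 2.591
vertex -1.315 2.936 2.806
endloop
endfacet
facet normal -0.602 0.185 0.777
outer loop
vertex -0.569 3.531 3.243
vertex -1.315 2.936 2.806
vertex -0.216 1.629 3.969
endloop
endfacet
facet normal -0.049 0.631 -0.774
outer loop
vertex -1.315 2.936 2.806
vertex -0.304 2.751 2.591
vertex -1.051 2.156 2.154
endloop
endfacet
facet normal -0.838 -0.488 0.244
outer loop
vertex -1.315 2.936 2.806
vertex -1.051 2.156 2.154
vertex -0.216 1.629 3.969
endloop
endfacet
facet normal -0.050 0.631 -0.774
outer loop
vertex -1.051 2.156 2.154
vertex -0.304 2.751 2.591
vertex -0.04 1.972 1.939
endloop
endfacet
facet normal -0.213 -0.960 -0.181
outer loop
vertex -1.051 2.156 2.154
vertex -0.04 1.972 1.939
vertex -0.216 1.629 3.969
endloop
endfacet
facet normal -0.050 0.631 -0.774
outer loop
vertex -0.04 1.972 1.939
vertex -0.304 2.751 2.591
vertex 0.707 2.567 2.376
endloop
endfacet
facet normal 0.647 -0.759 -0.072
outer loop
vertex -0.04 1.972 1.939
vertex 0.707 2.567 2.376
vertex -0.216 1.629 3.969
endloop
endfacet
facet normal -0.050 0.630 -0.775
outer loop
vertex 0.707 2.567 2.376
vertex -0.304 2.751 2.591
vertex 0.442 3.347 3.028
endloop
endfacet
facet normal 0.883 -0.086 0.461
outer loop
vertex 0.707 2.567 2.376
vertex 0.442 3.347 3.028
vertex -0.216 1.629 3.969
endloop
endfacet
facet normal -0.908 0.179 0.380
outer loop
vertex 0.681 0.122 2.262
vertex 0.467 0.713 1.471
vertex -0.109 -1.602 1.188
endloop
endfacet
facet normal 0.212 -0.585 0.783
outer loop
vertex 0.653 -1.753 0.869
vertex 0.681 0.122 2.262
vertex -0.109 -1.602 1.188
endloop
endfacet
facet normal -0.907 0.179 0.380
outer loop
vertex -0.109 -1.602 1.188
vertex 0.467 0.713 1.471
vertex -0.324 -1.012 0.397
endloop
endfacet
facet normal -0.363 -0.792 -0.492
outer loop
vertex -0.324 -1.012 0.397
vertex 0.653 -1.753 0.869
vertex -0.109 -1.602 1.188
endloop
endfacet
facet normal 0.363 0.791 0.493
outer loop
vertex 0.681 0.122 2.262
vertex 1.229 0.562 1.152
vertex 0.467 0.713 1.471
endloop
endfacet
facet normal 0.212 -0.585 0.783
outer loop
vertex 1.444 -0.028 1.943
vertex 0.681 0.122 2.262
vertex 0.653 -1.753 0.869
endloop
endfacet
facet normal 0.361 0.792 0.492
outer loop
vertex 1.444 -0.028 1.943
vertex 1.229 0.562 1.152
vertex 0.681 0.122 2.262
endloop
endfacet
facet normal -0.212 0.585 -0.783
outer loop
vertex 0.467 0.713 1.471
vertex 1.229 0.562 1.152
vertex -0.324 -1.012 0.397
endloop
endfacet
facet normal -0.362 -0.791 -0.493
outer loop
vertex 0.439 -1.162 0.078
vertex 0.653 -1.753 0.869
vertex -0.324 -1.012 0.397
endloop
endfacet
facet normal -0.212 0.585 -0.783
outer loop
vertex -0.324 -1.012 0.397
vertex 1.229 0.562 1.152
vertex 0.439 -1.162 0.078
endloop
endfacet
facet normal 0.907 -0.180 -0.380
outer loop
vertex 0.439 -1.162 0.078
vertex 1.444 -0.028 1.943
vertex 0.653 -1.753 0.869
endloop
endfacet
facet normal 0.907 -0.179 -0.380
outer loop
vertex 1.229 0.562 1.152
vertex 1.444 -0.028 1.943
vertex 0.439 -1.162 0.078
endloop
endfacet

endsolid


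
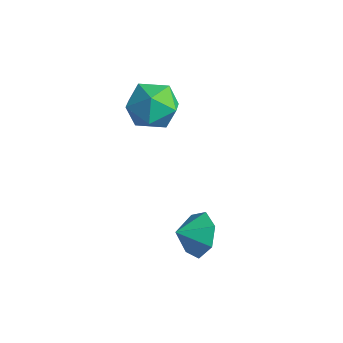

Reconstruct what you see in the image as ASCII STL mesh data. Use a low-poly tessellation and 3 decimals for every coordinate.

solid 
facet normal 0.312 0.796 -0.519
outer loop
vertex 3.802 0.791 -2.538
vertex 3.242 0.478 -3.355
vertex 2.955 1.1 -2.573
endloop
endfacet
facet normal -0.090 -0.136 0.987
outer loop
vertex 3.802 0.791 -2.538
vertex 2.955 1.1 -2.573
vertex 2.898 -0.398 -2.785
endloop
endfacet
facet normal 0.312 0.796 -0.519
outer loop
vertex 2.955 1.1 -2.573
vertex 3.242 0.478 -3.355
vertex 2.324 0.94 -3.198
endloop
endfacet
facet normal -0.692 -0.075 0.718
outer loop
vertex 2.955 1.1 -2.573
vertex 2.324 0.94 -3.198
vertex 2.898 -0.398 -2.785
endloop
endfacet
facet normal 0.312 0.796 -0.519
outer loop
vertex 2.324 0.94 -3.198
vertex 3.242 0.478 -3.355
vertex 2.383 0.432 -3.941
endloop
endfacet
facet normal -0.924 -0.346 0.163
outer loop
vertex 2.324 0.94 -3.198
vertex 2.383 0.432 -3.941
vertex 2.898 -0.398 -2.785
endloop
endfacet
facet normal 0.312 0.796 -0.519
outer loop
vertex 2.383 0.432 -3.941
vertex 3.242 0.478 -3.355
vertex 3.09 -0.042 -4.243
endloop
endfacet
facet normal -0.612 -0.746 -0.263
outer loop
vertex 2.383 0.432 -3.941
vertex 3.09 -0.042 -4.243
vertex 2.898 -0.398 -2.785
endloop
endfacet
facet normal 0.312 0.795 -0.519
outer loop
vertex 3.09 -0.042 -4.243
vertex 3.242 0.478 -3.355
vertex 3.91 -0.125 -3.877
endloop
endfacet
facet normal 0.007 -0.972 -0.236
outer loop
vertex 3.09 -0.042 -4.243
vertex 3.91 -0.125 -3.877
vertex 2.898 -0.398 -2.785
endloop
endfacet
facet normal 0.312 0.795 -0.519
outer loop
vertex 3.91 -0.125 -3.877
vertex 3.242 0.478 -3.355
vertex 4.227 0.246 -3.118
endloop
endfacet
facet normal 0.470 -0.855 0.222
outer loop
vertex 3.91 -0.125 -3.877
vertex 4.227 0.246 -3.118
vertex 2.898 -0.398 -2.785
endloop
endfacet
facet normal 0.312 0.796 -0.519
outer loop
vertex 4.227 0.246 -3.118
vertex 3.242 0.478 -3.355
vertex 3.802 0.791 -2.538
endloop
endfacet
facet normal 0.426 -0.483 0.765
outer loop
vertex 4.227 0.246 -3.118
vertex 3.802 0.791 -2.538
vertex 2.898 -0.398 -2.785
endloop
endfacet
facet normal -0.288 -0.525 0.801
outer loop
vertex -1.911 1.994 1.303
vertex -1.499 0.981 0.787
vertex -0.768 1.645 1.485
endloop
endfacet
facet normal -0.113 0.142 0.983
outer loop
vertex -1.911 1.994 1.303
vertex -0.768 1.645 1.485
vertex -1.02 2.811 1.288
endloop
endfacet
facet normal -0.529 0.588 0.613
outer loop
vertex -1.911 1.994 1.303
vertex -1.02 2.811 1.288
vertex -1.907 2.868 0.468
endloop
endfacet
facet normal -0.960 0.196 0.201
outer loop
vertex -1.911 1.994 1.303
vertex -1.907 2.868 0.468
vertex -2.203 1.737 0.158
endloop
endfacet
facet normal -0.811 -0.491 0.317
outer loop
vertex -1.911 1.994 1.303
vertex -2.203 1.737 0.158
vertex -1.499 0.981 0.787
endloop
endfacet
facet normal 0.564 0.255 0.786
outer loop
vertex -1.02 2.811 1.288
vertex -0.768 1.645 1.485
vertex -0.057 2.303 0.762
endloop
endfacet
facet normal 0.281 -0.825 0.491
outer loop
vertex -0.768 1.645 1.485
vertex -1.499 0.981 0.787
vertex -0.353 1.172 0.452
endloop
endfacet
facet normal -0.566 -0.771 -0.292
outer loop
vertex -1.499 0.981 0.787
vertex -2.203 1.737 0.158
vertex -1.24 1.229 -0.368
endloop
endfacet
facet normal -0.807 0.343 -0.481
outer loop
vertex -2.203 1.737 0.158
vertex -1.907 2.868 0.468
vertex -1.492 2.395 -0.565
endloop
endfacet
facet normal -0.109 0.977 0.185
outer loop
vertex -1.907 2.868 0.468
vertex -1.02 2.811 1.288
vertex -0.761 3.059 0.133
endloop
endfacet
facet normal 0.960 -0.196 -0.201
outer loop
vertex -0.349 2.046 -0.383
vertex -0.057 2.303 0.762
vertex -0.353 1.172 0.452
endloop
endfacet
facet normal 0.529 -0.588 -0.613
outer loop
vertex -0.349 2.046 -0.383
vertex -0.353 1.172 0.452
vertex -1.24 1.229 -0.368
endloop
endfacet
facet normal 0.113 -0.142 -0.983
outer loop
vertex -0.349 2.046 -0.383
vertex -1.24 1.229 -0.368
vertex -1.492 2.395 -0.565
endloop
endfacet
facet normal 0.288 0.525 -0.801
outer loop
vertex -0.349 2.046 -0.383
vertex -1.492 2.395 -0.565
vertex -0.761 3.059 0.133
endloop
endfacet
facet normal 0.811 0.491 -0.317
outer loop
vertex -0.349 2.046 -0.383
vertex -0.761 3.059 0.133
vertex -0.057 2.303 0.762
endloop
endfacet
facet normal 0.807 -0.343 0.481
outer loop
vertex -0.353 1.172 0.452
vertex -0.057 2.303 0.762
vertex -0.768 1.645 1.485
endloop
endfacet
facet normal 0.109 -0.977 -0.185
outer loop
vertex -1.24 1.229 -0.368
vertex -0.353 1.172 0.452
vertex -1.499 0.981 0.787
endloop
endfacet
facet normal -0.564 -0.255 -0.786
outer loop
vertex -1.492 2.395 -0.565
vertex -1.24 1.229 -0.368
vertex -2.203 1.737 0.158
endloop
endfacet
facet normal -0.281 0.825 -0.491
outer loop
vertex -0.761 3.059 0.133
vertex -1.492 2.395 -0.565
vertex -1.907 2.868 0.468
endloop
endfacet
facet normal 0.566 0.771 0.292
outer loop
vertex -0.057 2.303 0.762
vertex -0.761 3.059 0.133
vertex -1.02 2.811 1.288
endloop
endfacet

endsolid


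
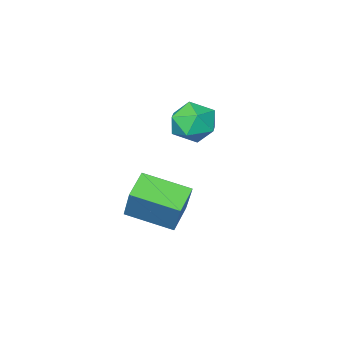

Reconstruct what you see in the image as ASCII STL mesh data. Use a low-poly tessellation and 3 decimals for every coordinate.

solid 
facet normal -0.753 0.658 -0.009
outer loop
vertex -0.403 -2.707 -0.672
vertex -1.014 -3.411 -1.0
vertex -0.901 -3.268 -0.029
endloop
endfacet
facet normal -0.280 0.820 0.499
outer loop
vertex -0.403 -2.707 -0.672
vertex -0.901 -3.268 -0.029
vertex 0.047 -3.047 0.139
endloop
endfacet
facet normal 0.354 0.916 0.187
outer loop
vertex -0.403 -2.707 -0.672
vertex 0.047 -3.047 0.139
vertex 0.521 -3.053 -0.728
endloop
endfacet
facet normal 0.273 0.813 -0.514
outer loop
vertex -0.403 -2.707 -0.672
vertex 0.521 -3.053 -0.728
vertex -0.135 -3.278 -1.432
endloop
endfacet
facet normal -0.411 0.653 -0.636
outer loop
vertex -0.403 -2.707 -0.672
vertex -0.135 -3.278 -1.432
vertex -1.014 -3.411 -1.0
endloop
endfacet
facet normal -0.227 0.260 0.939
outer loop
vertex 0.047 -3.047 0.139
vertex -0.901 -3.268 -0.029
vertex -0.285 -3.962 0.312
endloop
endfacet
facet normal -0.993 -0.003 0.116
outer loop
vertex -0.901 -3.268 -0.029
vertex -1.014 -3.411 -1.0
vertex -0.941 -4.187 -0.392
endloop
endfacet
facet normal -0.440 -0.010 -0.898
outer loop
vertex -1.014 -3.411 -1.0
vertex -0.135 -3.278 -1.432
vertex -0.467 -4.193 -1.259
endloop
endfacet
facet normal 0.668 0.248 -0.702
outer loop
vertex -0.135 -3.278 -1.432
vertex 0.521 -3.053 -0.728
vertex 0.481 -3.972 -1.091
endloop
endfacet
facet normal 0.799 0.415 0.434
outer loop
vertex 0.521 -3.053 -0.728
vertex 0.047 -3.047 0.139
vertex 0.594 -3.829 -0.12
endloop
endfacet
facet normal -0.273 -0.813 0.514
outer loop
vertex -0.017 -4.533 -0.448
vertex -0.285 -3.962 0.312
vertex -0.941 -4.187 -0.392
endloop
endfacet
facet normal -0.354 -0.916 -0.187
outer loop
vertex -0.017 -4.533 -0.448
vertex -0.941 -4.187 -0.392
vertex -0.467 -4.193 -1.259
endloop
endfacet
facet normal 0.280 -0.820 -0.499
outer loop
vertex -0.017 -4.533 -0.448
vertex -0.467 -4.193 -1.259
vertex 0.481 -3.972 -1.091
endloop
endfacet
facet normal 0.753 -0.658 0.009
outer loop
vertex -0.017 -4.533 -0.448
vertex 0.481 -3.972 -1.091
vertex 0.594 -3.829 -0.12
endloop
endfacet
facet normal 0.411 -0.653 0.636
outer loop
vertex -0.017 -4.533 -0.448
vertex 0.594 -3.829 -0.12
vertex -0.285 -3.962 0.312
endloop
endfacet
facet normal -0.668 -0.248 0.702
outer loop
vertex -0.941 -4.187 -0.392
vertex -0.285 -3.962 0.312
vertex -0.901 -3.268 -0.029
endloop
endfacet
facet normal -0.799 -0.415 -0.434
outer loop
vertex -0.467 -4.193 -1.259
vertex -0.941 -4.187 -0.392
vertex -1.014 -3.411 -1.0
endloop
endfacet
facet normal 0.227 -0.260 -0.939
outer loop
vertex 0.481 -3.972 -1.091
vertex -0.467 -4.193 -1.259
vertex -0.135 -3.278 -1.432
endloop
endfacet
facet normal 0.993 0.003 -0.116
outer loop
vertex 0.594 -3.829 -0.12
vertex 0.481 -3.972 -1.091
vertex 0.521 -3.053 -0.728
endloop
endfacet
facet normal 0.440 0.010 0.898
outer loop
vertex -0.285 -3.962 0.312
vertex 0.594 -3.829 -0.12
vertex 0.047 -3.047 0.139
endloop
endfacet
facet normal -0.791 -0.470 0.392
outer loop
vertex 3.852 -1.15 -0.454
vertex 2.784 0.24 -0.943
vertex 3.566 -1.88 -1.906
endloop
endfacet
facet normal 0.587 -0.764 0.269
outer loop
vertex 4.476 -1.34 -2.357
vertex 3.852 -1.15 -0.454
vertex 3.566 -1.88 -1.906
endloop
endfacet
facet normal -0.791 -0.470 0.392
outer loop
vertex 3.566 -1.88 -1.906
vertex 2.784 0.24 -0.943
vertex 2.498 -0.49 -2.395
endloop
endfacet
facet normal -0.173 -0.443 -0.880
outer loop
vertex 2.498 -0.49 -2.395
vertex 4.476 -1.34 -2.357
vertex 3.566 -1.88 -1.906
endloop
endfacet
facet normal 0.173 0.443 0.880
outer loop
vertex 3.852 -1.15 -0.454
vertex 3.694 0.78 -1.394
vertex 2.784 0.24 -0.943
endloop
endfacet
facet normal 0.587 -0.764 0.269
outer loop
vertex 4.762 -0.61 -0.905
vertex 3.852 -1.15 -0.454
vertex 4.476 -1.34 -2.357
endloop
endfacet
facet normal 0.173 0.443 0.880
outer loop
vertex 4.762 -0.61 -0.905
vertex 3.694 0.78 -1.394
vertex 3.852 -1.15 -0.454
endloop
endfacet
facet normal -0.587 0.764 -0.269
outer loop
vertex 2.784 0.24 -0.943
vertex 3.694 0.78 -1.394
vertex 2.498 -0.49 -2.395
endloop
endfacet
facet normal -0.173 -0.443 -0.880
outer loop
vertex 3.408 0.05 -2.846
vertex 4.476 -1.34 -2.357
vertex 2.498 -0.49 -2.395
endloop
endfacet
facet normal -0.587 0.764 -0.269
outer loop
vertex 2.498 -0.49 -2.395
vertex 3.694 0.78 -1.394
vertex 3.408 0.05 -2.846
endloop
endfacet
facet normal 0.791 0.470 -0.392
outer loop
vertex 3.408 0.05 -2.846
vertex 4.762 -0.61 -0.905
vertex 4.476 -1.34 -2.357
endloop
endfacet
facet normal 0.791 0.470 -0.392
outer loop
vertex 3.694 0.78 -1.394
vertex 4.762 -0.61 -0.905
vertex 3.408 0.05 -2.846
endloop
endfacet

endsolid


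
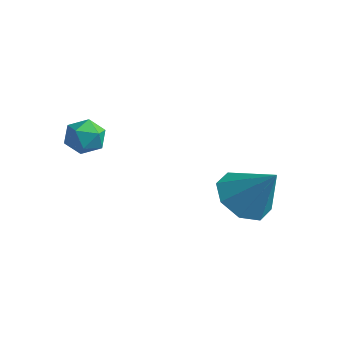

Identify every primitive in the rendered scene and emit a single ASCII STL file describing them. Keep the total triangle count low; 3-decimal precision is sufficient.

solid 
facet normal -0.625 -0.120 -0.771
outer loop
vertex 2.745 2.387 0.148
vertex 2.147 1.841 0.718
vertex 2.224 2.805 0.505
endloop
endfacet
facet normal 0.626 0.779 0.002
outer loop
vertex 2.745 2.387 0.148
vertex 2.224 2.805 0.505
vertex 3.173 2.039 1.982
endloop
endfacet
facet normal -0.625 -0.120 -0.771
outer loop
vertex 2.224 2.805 0.505
vertex 2.147 1.841 0.718
vertex 1.658 2.658 0.987
endloop
endfacet
facet normal 0.107 0.909 0.403
outer loop
vertex 2.224 2.805 0.505
vertex 1.658 2.658 0.987
vertex 3.173 2.039 1.982
endloop
endfacet
facet normal -0.626 -0.121 -0.771
outer loop
vertex 1.658 2.658 0.987
vertex 2.147 1.841 0.718
vertex 1.378 2.033 1.312
endloop
endfacet
facet normal -0.296 0.542 0.787
outer loop
vertex 1.658 2.658 0.987
vertex 1.378 2.033 1.312
vertex 3.173 2.039 1.982
endloop
endfacet
facet normal -0.626 -0.121 -0.771
outer loop
vertex 1.378 2.033 1.312
vertex 2.147 1.841 0.718
vertex 1.55 1.295 1.288
endloop
endfacet
facet normal -0.347 -0.111 0.931
outer loop
vertex 1.378 2.033 1.312
vertex 1.55 1.295 1.288
vertex 3.173 2.039 1.982
endloop
endfacet
facet normal -0.625 -0.121 -0.771
outer loop
vertex 1.55 1.295 1.288
vertex 2.147 1.841 0.718
vertex 2.071 0.877 0.931
endloop
endfacet
facet normal -0.017 -0.662 0.750
outer loop
vertex 1.55 1.295 1.288
vertex 2.071 0.877 0.931
vertex 3.173 2.039 1.982
endloop
endfacet
facet normal -0.625 -0.121 -0.771
outer loop
vertex 2.071 0.877 0.931
vertex 2.147 1.841 0.718
vertex 2.637 1.024 0.449
endloop
endfacet
facet normal 0.502 -0.791 0.348
outer loop
vertex 2.071 0.877 0.931
vertex 2.637 1.024 0.449
vertex 3.173 2.039 1.982
endloop
endfacet
facet normal -0.626 -0.121 -0.771
outer loop
vertex 2.637 1.024 0.449
vertex 2.147 1.841 0.718
vertex 2.916 1.649 0.124
endloop
endfacet
facet normal 0.905 -0.423 -0.036
outer loop
vertex 2.637 1.024 0.449
vertex 2.916 1.649 0.124
vertex 3.173 2.039 1.982
endloop
endfacet
facet normal -0.625 -0.120 -0.771
outer loop
vertex 2.916 1.649 0.124
vertex 2.147 1.841 0.718
vertex 2.745 2.387 0.148
endloop
endfacet
facet normal 0.957 0.228 -0.180
outer loop
vertex 2.916 1.649 0.124
vertex 2.745 2.387 0.148
vertex 3.173 2.039 1.982
endloop
endfacet
facet normal 0.503 0.529 0.684
outer loop
vertex -0.822 -0.794 3.559
vertex -1.116 -1.149 4.05
vertex -0.534 -1.359 3.784
endloop
endfacet
facet normal 0.876 0.476 0.075
outer loop
vertex -0.822 -0.794 3.559
vertex -0.534 -1.359 3.784
vertex -0.548 -1.229 3.124
endloop
endfacet
facet normal 0.480 0.753 -0.450
outer loop
vertex -0.822 -0.794 3.559
vertex -0.548 -1.229 3.124
vertex -1.137 -0.938 2.982
endloop
endfacet
facet normal -0.136 0.976 -0.169
outer loop
vertex -0.822 -0.794 3.559
vertex -1.137 -0.938 2.982
vertex -1.488 -0.888 3.554
endloop
endfacet
facet normal -0.122 0.838 0.532
outer loop
vertex -0.822 -0.794 3.559
vertex -1.488 -0.888 3.554
vertex -1.116 -1.149 4.05
endloop
endfacet
facet normal 0.974 -0.216 -0.063
outer loop
vertex -0.548 -1.229 3.124
vertex -0.534 -1.359 3.784
vertex -0.672 -1.852 3.346
endloop
endfacet
facet normal 0.372 -0.133 0.919
outer loop
vertex -0.534 -1.359 3.784
vertex -1.116 -1.149 4.05
vertex -1.023 -1.802 3.918
endloop
endfacet
facet normal -0.641 0.368 0.674
outer loop
vertex -1.116 -1.149 4.05
vertex -1.488 -0.888 3.554
vertex -1.612 -1.511 3.776
endloop
endfacet
facet normal -0.662 0.593 -0.458
outer loop
vertex -1.488 -0.888 3.554
vertex -1.137 -0.938 2.982
vertex -1.626 -1.381 3.116
endloop
endfacet
facet normal 0.335 0.232 -0.913
outer loop
vertex -1.137 -0.938 2.982
vertex -0.548 -1.229 3.124
vertex -1.044 -1.591 2.85
endloop
endfacet
facet normal 0.136 -0.976 0.169
outer loop
vertex -1.338 -1.946 3.341
vertex -0.672 -1.852 3.346
vertex -1.023 -1.802 3.918
endloop
endfacet
facet normal -0.480 -0.753 0.450
outer loop
vertex -1.338 -1.946 3.341
vertex -1.023 -1.802 3.918
vertex -1.612 -1.511 3.776
endloop
endfacet
facet normal -0.876 -0.476 -0.075
outer loop
vertex -1.338 -1.946 3.341
vertex -1.612 -1.511 3.776
vertex -1.626 -1.381 3.116
endloop
endfacet
facet normal -0.503 -0.529 -0.684
outer loop
vertex -1.338 -1.946 3.341
vertex -1.626 -1.381 3.116
vertex -1.044 -1.591 2.85
endloop
endfacet
facet normal 0.122 -0.838 -0.532
outer loop
vertex -1.338 -1.946 3.341
vertex -1.044 -1.591 2.85
vertex -0.672 -1.852 3.346
endloop
endfacet
facet normal 0.662 -0.593 0.458
outer loop
vertex -1.023 -1.802 3.918
vertex -0.672 -1.852 3.346
vertex -0.534 -1.359 3.784
endloop
endfacet
facet normal -0.335 -0.232 0.913
outer loop
vertex -1.612 -1.511 3.776
vertex -1.023 -1.802 3.918
vertex -1.116 -1.149 4.05
endloop
endfacet
facet normal -0.974 0.216 0.063
outer loop
vertex -1.626 -1.381 3.116
vertex -1.612 -1.511 3.776
vertex -1.488 -0.888 3.554
endloop
endfacet
facet normal -0.372 0.133 -0.919
outer loop
vertex -1.044 -1.591 2.85
vertex -1.626 -1.381 3.116
vertex -1.137 -0.938 2.982
endloop
endfacet
facet normal 0.641 -0.368 -0.674
outer loop
vertex -0.672 -1.852 3.346
vertex -1.044 -1.591 2.85
vertex -0.548 -1.229 3.124
endloop
endfacet

endsolid


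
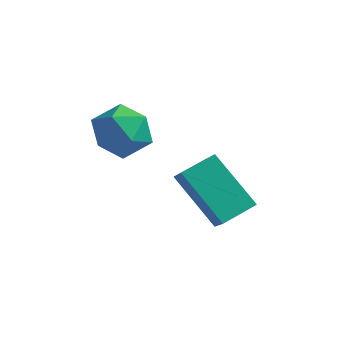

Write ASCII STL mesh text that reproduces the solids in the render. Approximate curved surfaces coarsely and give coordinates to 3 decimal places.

solid 
facet normal -0.487 0.549 -0.679
outer loop
vertex 0.628 -1.121 -2.523
vertex 1.106 -0.33 -2.227
vertex 1.861 -1.439 -3.664
endloop
endfacet
facet normal -0.493 -0.815 -0.306
outer loop
vertex 2.314 -1.95 -3.033
vertex 0.628 -1.121 -2.523
vertex 1.861 -1.439 -3.664
endloop
endfacet
facet normal -0.487 0.549 -0.679
outer loop
vertex 1.861 -1.439 -3.664
vertex 1.106 -0.33 -2.227
vertex 2.339 -0.649 -3.368
endloop
endfacet
facet normal 0.721 -0.186 -0.668
outer loop
vertex 2.339 -0.649 -3.368
vertex 2.314 -1.95 -3.033
vertex 1.861 -1.439 -3.664
endloop
endfacet
facet normal -0.721 0.186 0.668
outer loop
vertex 0.628 -1.121 -2.523
vertex 1.559 -0.841 -1.596
vertex 1.106 -0.33 -2.227
endloop
endfacet
facet normal -0.493 -0.815 -0.305
outer loop
vertex 1.081 -1.631 -1.892
vertex 0.628 -1.121 -2.523
vertex 2.314 -1.95 -3.033
endloop
endfacet
facet normal -0.721 0.186 0.668
outer loop
vertex 1.081 -1.631 -1.892
vertex 1.559 -0.841 -1.596
vertex 0.628 -1.121 -2.523
endloop
endfacet
facet normal 0.493 0.814 0.305
outer loop
vertex 1.106 -0.33 -2.227
vertex 1.559 -0.841 -1.596
vertex 2.339 -0.649 -3.368
endloop
endfacet
facet normal 0.721 -0.186 -0.668
outer loop
vertex 2.792 -1.159 -2.737
vertex 2.314 -1.95 -3.033
vertex 2.339 -0.649 -3.368
endloop
endfacet
facet normal 0.493 0.815 0.305
outer loop
vertex 2.339 -0.649 -3.368
vertex 1.559 -0.841 -1.596
vertex 2.792 -1.159 -2.737
endloop
endfacet
facet normal 0.487 -0.549 0.680
outer loop
vertex 2.792 -1.159 -2.737
vertex 1.081 -1.631 -1.892
vertex 2.314 -1.95 -3.033
endloop
endfacet
facet normal 0.487 -0.549 0.679
outer loop
vertex 1.559 -0.841 -1.596
vertex 1.081 -1.631 -1.892
vertex 2.792 -1.159 -2.737
endloop
endfacet
facet normal -0.823 0.436 0.364
outer loop
vertex -0.918 -1.262 -0.98
vertex -1.091 -1.942 -0.556
vertex -0.63 -1.354 -0.218
endloop
endfacet
facet normal -0.316 0.920 0.231
outer loop
vertex -0.918 -1.262 -0.98
vertex -0.63 -1.354 -0.218
vertex -0.148 -1.042 -0.803
endloop
endfacet
facet normal -0.144 0.876 -0.460
outer loop
vertex -0.918 -1.262 -0.98
vertex -0.148 -1.042 -0.803
vertex -0.312 -1.437 -1.503
endloop
endfacet
facet normal -0.546 0.365 -0.754
outer loop
vertex -0.918 -1.262 -0.98
vertex -0.312 -1.437 -1.503
vertex -0.895 -1.993 -1.35
endloop
endfacet
facet normal -0.965 0.093 -0.244
outer loop
vertex -0.918 -1.262 -0.98
vertex -0.895 -1.993 -1.35
vertex -1.091 -1.942 -0.556
endloop
endfacet
facet normal 0.262 0.745 0.613
outer loop
vertex -0.148 -1.042 -0.803
vertex -0.63 -1.354 -0.218
vertex 0.155 -1.587 -0.27
endloop
endfacet
facet normal -0.560 -0.037 0.828
outer loop
vertex -0.63 -1.354 -0.218
vertex -1.091 -1.942 -0.556
vertex -0.428 -2.143 -0.117
endloop
endfacet
facet normal -0.790 -0.593 -0.157
outer loop
vertex -1.091 -1.942 -0.556
vertex -0.895 -1.993 -1.35
vertex -0.592 -2.538 -0.817
endloop
endfacet
facet normal -0.111 -0.154 -0.982
outer loop
vertex -0.895 -1.993 -1.35
vertex -0.312 -1.437 -1.503
vertex -0.11 -2.226 -1.402
endloop
endfacet
facet normal 0.539 0.673 -0.506
outer loop
vertex -0.312 -1.437 -1.503
vertex -0.148 -1.042 -0.803
vertex 0.351 -1.638 -1.064
endloop
endfacet
facet normal 0.546 -0.365 0.754
outer loop
vertex 0.178 -2.318 -0.64
vertex 0.155 -1.587 -0.27
vertex -0.428 -2.143 -0.117
endloop
endfacet
facet normal 0.144 -0.876 0.460
outer loop
vertex 0.178 -2.318 -0.64
vertex -0.428 -2.143 -0.117
vertex -0.592 -2.538 -0.817
endloop
endfacet
facet normal 0.316 -0.920 -0.231
outer loop
vertex 0.178 -2.318 -0.64
vertex -0.592 -2.538 -0.817
vertex -0.11 -2.226 -1.402
endloop
endfacet
facet normal 0.823 -0.436 -0.364
outer loop
vertex 0.178 -2.318 -0.64
vertex -0.11 -2.226 -1.402
vertex 0.351 -1.638 -1.064
endloop
endfacet
facet normal 0.965 -0.093 0.244
outer loop
vertex 0.178 -2.318 -0.64
vertex 0.351 -1.638 -1.064
vertex 0.155 -1.587 -0.27
endloop
endfacet
facet normal 0.111 0.154 0.982
outer loop
vertex -0.428 -2.143 -0.117
vertex 0.155 -1.587 -0.27
vertex -0.63 -1.354 -0.218
endloop
endfacet
facet normal -0.539 -0.673 0.506
outer loop
vertex -0.592 -2.538 -0.817
vertex -0.428 -2.143 -0.117
vertex -1.091 -1.942 -0.556
endloop
endfacet
facet normal -0.262 -0.745 -0.613
outer loop
vertex -0.11 -2.226 -1.402
vertex -0.592 -2.538 -0.817
vertex -0.895 -1.993 -1.35
endloop
endfacet
facet normal 0.560 0.037 -0.828
outer loop
vertex 0.351 -1.638 -1.064
vertex -0.11 -2.226 -1.402
vertex -0.312 -1.437 -1.503
endloop
endfacet
facet normal 0.790 0.593 0.157
outer loop
vertex 0.155 -1.587 -0.27
vertex 0.351 -1.638 -1.064
vertex -0.148 -1.042 -0.803
endloop
endfacet

endsolid
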